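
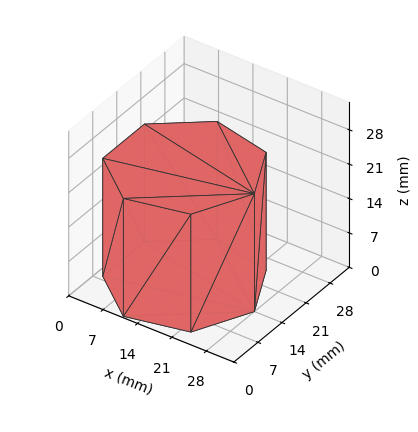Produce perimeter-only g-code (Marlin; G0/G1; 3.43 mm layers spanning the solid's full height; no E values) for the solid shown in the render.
Reading the render: the shape is a regular 7-sided prism (a cylinder approximated with 7 flat sides), circumscribed radius ≈ 14 mm, height ≈ 24 mm (dimensions read to the nearest mm from the axis ticks). For the g-code, the solid's height is divided into equal slices at the stated Δz and each level perimeter traced with G1 moves after a G0 lift.

; perimeter-only toolpath
G21 ; units = mm
G90 ; absolute positioning
G28 ; home
; layer 1
G0 Z3.43
G0 X28.00 Y14.00
G1 X22.73 Y24.95
G1 X10.88 Y27.65
G1 X1.39 Y20.07
G1 X1.39 Y7.93
G1 X10.88 Y0.35
G1 X22.73 Y3.05
G1 X28.00 Y14.00
; layer 2
G0 Z6.86
G0 X28.00 Y14.00
G1 X22.73 Y24.95
G1 X10.88 Y27.65
G1 X1.39 Y20.07
G1 X1.39 Y7.93
G1 X10.88 Y0.35
G1 X22.73 Y3.05
G1 X28.00 Y14.00
; layer 3
G0 Z10.29
G0 X28.00 Y14.00
G1 X22.73 Y24.95
G1 X10.88 Y27.65
G1 X1.39 Y20.07
G1 X1.39 Y7.93
G1 X10.88 Y0.35
G1 X22.73 Y3.05
G1 X28.00 Y14.00
; layer 4
G0 Z13.71
G0 X28.00 Y14.00
G1 X22.73 Y24.95
G1 X10.88 Y27.65
G1 X1.39 Y20.07
G1 X1.39 Y7.93
G1 X10.88 Y0.35
G1 X22.73 Y3.05
G1 X28.00 Y14.00
; layer 5
G0 Z17.14
G0 X28.00 Y14.00
G1 X22.73 Y24.95
G1 X10.88 Y27.65
G1 X1.39 Y20.07
G1 X1.39 Y7.93
G1 X10.88 Y0.35
G1 X22.73 Y3.05
G1 X28.00 Y14.00
; layer 6
G0 Z20.57
G0 X28.00 Y14.00
G1 X22.73 Y24.95
G1 X10.88 Y27.65
G1 X1.39 Y20.07
G1 X1.39 Y7.93
G1 X10.88 Y0.35
G1 X22.73 Y3.05
G1 X28.00 Y14.00
; layer 7
G0 Z24.00
G0 X28.00 Y14.00
G1 X22.73 Y24.95
G1 X10.88 Y27.65
G1 X1.39 Y20.07
G1 X1.39 Y7.93
G1 X10.88 Y0.35
G1 X22.73 Y3.05
G1 X28.00 Y14.00
M2 ; end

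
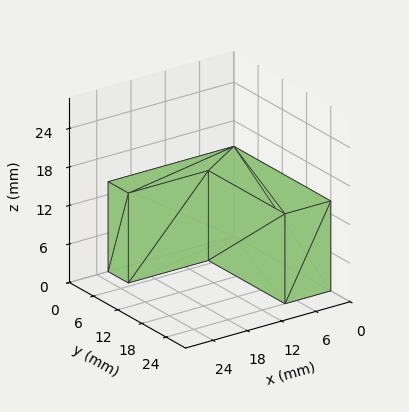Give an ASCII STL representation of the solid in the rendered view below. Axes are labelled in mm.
Reading the render: the shape is an L-shaped prism: outer 22 × 24 mm, arm thicknesses ≈ 5 mm (horizontal) and 8 mm (vertical), extruded 14 mm in z (dimensions read to the nearest mm from the axis ticks). For the STL, each face is triangulated and given an outward normal.

solid part
  facet normal 0.0000 0.0000 -1.0000
    outer loop
      vertex 22.0 5.0 0.0
      vertex 22.0 0.0 0.0
      vertex 0.0 0.0 0.0
    endloop
  endfacet
  facet normal 0.0000 0.0000 -1.0000
    outer loop
      vertex 8.0 5.0 0.0
      vertex 22.0 5.0 0.0
      vertex 0.0 0.0 0.0
    endloop
  endfacet
  facet normal 0.0000 0.0000 -1.0000
    outer loop
      vertex 8.0 24.0 0.0
      vertex 8.0 5.0 0.0
      vertex 0.0 0.0 0.0
    endloop
  endfacet
  facet normal 0.0000 0.0000 -1.0000
    outer loop
      vertex 0.0 24.0 0.0
      vertex 8.0 24.0 0.0
      vertex 0.0 0.0 0.0
    endloop
  endfacet
  facet normal 0.0000 0.0000 1.0000
    outer loop
      vertex 0.0 0.0 14.0
      vertex 22.0 0.0 14.0
      vertex 22.0 5.0 14.0
    endloop
  endfacet
  facet normal 0.0000 0.0000 1.0000
    outer loop
      vertex 0.0 0.0 14.0
      vertex 22.0 5.0 14.0
      vertex 8.0 5.0 14.0
    endloop
  endfacet
  facet normal 0.0000 0.0000 1.0000
    outer loop
      vertex 0.0 0.0 14.0
      vertex 8.0 5.0 14.0
      vertex 8.0 24.0 14.0
    endloop
  endfacet
  facet normal 0.0000 0.0000 1.0000
    outer loop
      vertex 0.0 0.0 14.0
      vertex 8.0 24.0 14.0
      vertex 0.0 24.0 14.0
    endloop
  endfacet
  facet normal 0.0000 -1.0000 0.0000
    outer loop
      vertex 0.0 0.0 0.0
      vertex 22.0 0.0 0.0
      vertex 22.0 0.0 14.0
    endloop
  endfacet
  facet normal 0.0000 -1.0000 0.0000
    outer loop
      vertex 0.0 0.0 0.0
      vertex 22.0 0.0 14.0
      vertex 0.0 0.0 14.0
    endloop
  endfacet
  facet normal 1.0000 0.0000 0.0000
    outer loop
      vertex 22.0 0.0 0.0
      vertex 22.0 5.0 0.0
      vertex 22.0 5.0 14.0
    endloop
  endfacet
  facet normal 1.0000 0.0000 0.0000
    outer loop
      vertex 22.0 0.0 0.0
      vertex 22.0 5.0 14.0
      vertex 22.0 0.0 14.0
    endloop
  endfacet
  facet normal 0.0000 1.0000 0.0000
    outer loop
      vertex 22.0 5.0 0.0
      vertex 8.0 5.0 0.0
      vertex 8.0 5.0 14.0
    endloop
  endfacet
  facet normal 0.0000 1.0000 0.0000
    outer loop
      vertex 22.0 5.0 0.0
      vertex 8.0 5.0 14.0
      vertex 22.0 5.0 14.0
    endloop
  endfacet
  facet normal 1.0000 0.0000 0.0000
    outer loop
      vertex 8.0 5.0 0.0
      vertex 8.0 24.0 0.0
      vertex 8.0 24.0 14.0
    endloop
  endfacet
  facet normal 1.0000 0.0000 0.0000
    outer loop
      vertex 8.0 5.0 0.0
      vertex 8.0 24.0 14.0
      vertex 8.0 5.0 14.0
    endloop
  endfacet
  facet normal 0.0000 1.0000 0.0000
    outer loop
      vertex 8.0 24.0 0.0
      vertex 0.0 24.0 0.0
      vertex 0.0 24.0 14.0
    endloop
  endfacet
  facet normal 0.0000 1.0000 0.0000
    outer loop
      vertex 8.0 24.0 0.0
      vertex 0.0 24.0 14.0
      vertex 8.0 24.0 14.0
    endloop
  endfacet
  facet normal -1.0000 0.0000 0.0000
    outer loop
      vertex 0.0 24.0 0.0
      vertex 0.0 0.0 0.0
      vertex 0.0 0.0 14.0
    endloop
  endfacet
  facet normal -1.0000 0.0000 0.0000
    outer loop
      vertex 0.0 24.0 0.0
      vertex 0.0 0.0 14.0
      vertex 0.0 24.0 14.0
    endloop
  endfacet
endsolid part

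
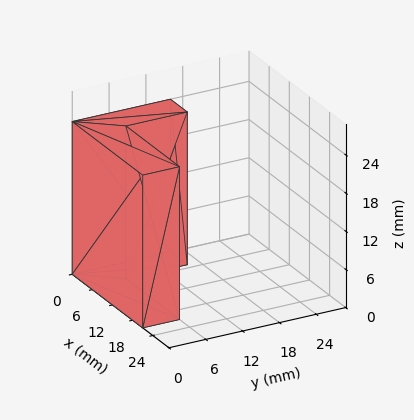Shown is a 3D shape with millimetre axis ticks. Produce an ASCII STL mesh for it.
Reading the render: the shape is an L-shaped prism: outer 21 × 16 mm, arm thicknesses ≈ 6 mm (horizontal) and 5 mm (vertical), extruded 24 mm in z (dimensions read to the nearest mm from the axis ticks). For the STL, each face is triangulated and given an outward normal.

solid part
  facet normal 0.0000 0.0000 -1.0000
    outer loop
      vertex 21.0 6.0 0.0
      vertex 21.0 0.0 0.0
      vertex 0.0 0.0 0.0
    endloop
  endfacet
  facet normal 0.0000 0.0000 -1.0000
    outer loop
      vertex 5.0 6.0 0.0
      vertex 21.0 6.0 0.0
      vertex 0.0 0.0 0.0
    endloop
  endfacet
  facet normal 0.0000 0.0000 -1.0000
    outer loop
      vertex 5.0 16.0 0.0
      vertex 5.0 6.0 0.0
      vertex 0.0 0.0 0.0
    endloop
  endfacet
  facet normal 0.0000 0.0000 -1.0000
    outer loop
      vertex 0.0 16.0 0.0
      vertex 5.0 16.0 0.0
      vertex 0.0 0.0 0.0
    endloop
  endfacet
  facet normal 0.0000 0.0000 1.0000
    outer loop
      vertex 0.0 0.0 24.0
      vertex 21.0 0.0 24.0
      vertex 21.0 6.0 24.0
    endloop
  endfacet
  facet normal 0.0000 0.0000 1.0000
    outer loop
      vertex 0.0 0.0 24.0
      vertex 21.0 6.0 24.0
      vertex 5.0 6.0 24.0
    endloop
  endfacet
  facet normal 0.0000 0.0000 1.0000
    outer loop
      vertex 0.0 0.0 24.0
      vertex 5.0 6.0 24.0
      vertex 5.0 16.0 24.0
    endloop
  endfacet
  facet normal 0.0000 0.0000 1.0000
    outer loop
      vertex 0.0 0.0 24.0
      vertex 5.0 16.0 24.0
      vertex 0.0 16.0 24.0
    endloop
  endfacet
  facet normal 0.0000 -1.0000 0.0000
    outer loop
      vertex 0.0 0.0 0.0
      vertex 21.0 0.0 0.0
      vertex 21.0 0.0 24.0
    endloop
  endfacet
  facet normal 0.0000 -1.0000 0.0000
    outer loop
      vertex 0.0 0.0 0.0
      vertex 21.0 0.0 24.0
      vertex 0.0 0.0 24.0
    endloop
  endfacet
  facet normal 1.0000 0.0000 0.0000
    outer loop
      vertex 21.0 0.0 0.0
      vertex 21.0 6.0 0.0
      vertex 21.0 6.0 24.0
    endloop
  endfacet
  facet normal 1.0000 0.0000 0.0000
    outer loop
      vertex 21.0 0.0 0.0
      vertex 21.0 6.0 24.0
      vertex 21.0 0.0 24.0
    endloop
  endfacet
  facet normal 0.0000 1.0000 0.0000
    outer loop
      vertex 21.0 6.0 0.0
      vertex 5.0 6.0 0.0
      vertex 5.0 6.0 24.0
    endloop
  endfacet
  facet normal 0.0000 1.0000 0.0000
    outer loop
      vertex 21.0 6.0 0.0
      vertex 5.0 6.0 24.0
      vertex 21.0 6.0 24.0
    endloop
  endfacet
  facet normal 1.0000 0.0000 0.0000
    outer loop
      vertex 5.0 6.0 0.0
      vertex 5.0 16.0 0.0
      vertex 5.0 16.0 24.0
    endloop
  endfacet
  facet normal 1.0000 0.0000 0.0000
    outer loop
      vertex 5.0 6.0 0.0
      vertex 5.0 16.0 24.0
      vertex 5.0 6.0 24.0
    endloop
  endfacet
  facet normal 0.0000 1.0000 0.0000
    outer loop
      vertex 5.0 16.0 0.0
      vertex 0.0 16.0 0.0
      vertex 0.0 16.0 24.0
    endloop
  endfacet
  facet normal 0.0000 1.0000 0.0000
    outer loop
      vertex 5.0 16.0 0.0
      vertex 0.0 16.0 24.0
      vertex 5.0 16.0 24.0
    endloop
  endfacet
  facet normal -1.0000 0.0000 0.0000
    outer loop
      vertex 0.0 16.0 0.0
      vertex 0.0 0.0 0.0
      vertex 0.0 0.0 24.0
    endloop
  endfacet
  facet normal -1.0000 0.0000 0.0000
    outer loop
      vertex 0.0 16.0 0.0
      vertex 0.0 0.0 24.0
      vertex 0.0 16.0 24.0
    endloop
  endfacet
endsolid part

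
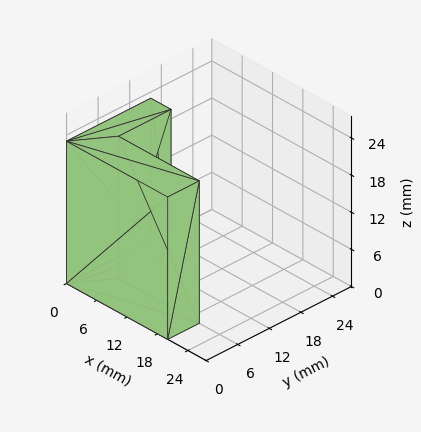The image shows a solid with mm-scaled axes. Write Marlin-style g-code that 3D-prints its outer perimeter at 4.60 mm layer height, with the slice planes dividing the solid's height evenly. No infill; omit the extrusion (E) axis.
Reading the render: the shape is an L-shaped prism: outer 20 × 16 mm, arm thicknesses ≈ 6 mm (horizontal) and 4 mm (vertical), extruded 23 mm in z (dimensions read to the nearest mm from the axis ticks). For the g-code, the solid's height is divided into equal slices at the stated Δz and each level perimeter traced with G1 moves after a G0 lift.

; perimeter-only toolpath
G21 ; units = mm
G90 ; absolute positioning
G28 ; home
; layer 1
G0 Z4.60
G0 X0.00 Y0.00
G1 X20.00 Y0.00
G1 X20.00 Y6.00
G1 X4.00 Y6.00
G1 X4.00 Y16.00
G1 X0.00 Y16.00
G1 X0.00 Y0.00
; layer 2
G0 Z9.20
G0 X0.00 Y0.00
G1 X20.00 Y0.00
G1 X20.00 Y6.00
G1 X4.00 Y6.00
G1 X4.00 Y16.00
G1 X0.00 Y16.00
G1 X0.00 Y0.00
; layer 3
G0 Z13.80
G0 X0.00 Y0.00
G1 X20.00 Y0.00
G1 X20.00 Y6.00
G1 X4.00 Y6.00
G1 X4.00 Y16.00
G1 X0.00 Y16.00
G1 X0.00 Y0.00
; layer 4
G0 Z18.40
G0 X0.00 Y0.00
G1 X20.00 Y0.00
G1 X20.00 Y6.00
G1 X4.00 Y6.00
G1 X4.00 Y16.00
G1 X0.00 Y16.00
G1 X0.00 Y0.00
; layer 5
G0 Z23.00
G0 X0.00 Y0.00
G1 X20.00 Y0.00
G1 X20.00 Y6.00
G1 X4.00 Y6.00
G1 X4.00 Y16.00
G1 X0.00 Y16.00
G1 X0.00 Y0.00
M2 ; end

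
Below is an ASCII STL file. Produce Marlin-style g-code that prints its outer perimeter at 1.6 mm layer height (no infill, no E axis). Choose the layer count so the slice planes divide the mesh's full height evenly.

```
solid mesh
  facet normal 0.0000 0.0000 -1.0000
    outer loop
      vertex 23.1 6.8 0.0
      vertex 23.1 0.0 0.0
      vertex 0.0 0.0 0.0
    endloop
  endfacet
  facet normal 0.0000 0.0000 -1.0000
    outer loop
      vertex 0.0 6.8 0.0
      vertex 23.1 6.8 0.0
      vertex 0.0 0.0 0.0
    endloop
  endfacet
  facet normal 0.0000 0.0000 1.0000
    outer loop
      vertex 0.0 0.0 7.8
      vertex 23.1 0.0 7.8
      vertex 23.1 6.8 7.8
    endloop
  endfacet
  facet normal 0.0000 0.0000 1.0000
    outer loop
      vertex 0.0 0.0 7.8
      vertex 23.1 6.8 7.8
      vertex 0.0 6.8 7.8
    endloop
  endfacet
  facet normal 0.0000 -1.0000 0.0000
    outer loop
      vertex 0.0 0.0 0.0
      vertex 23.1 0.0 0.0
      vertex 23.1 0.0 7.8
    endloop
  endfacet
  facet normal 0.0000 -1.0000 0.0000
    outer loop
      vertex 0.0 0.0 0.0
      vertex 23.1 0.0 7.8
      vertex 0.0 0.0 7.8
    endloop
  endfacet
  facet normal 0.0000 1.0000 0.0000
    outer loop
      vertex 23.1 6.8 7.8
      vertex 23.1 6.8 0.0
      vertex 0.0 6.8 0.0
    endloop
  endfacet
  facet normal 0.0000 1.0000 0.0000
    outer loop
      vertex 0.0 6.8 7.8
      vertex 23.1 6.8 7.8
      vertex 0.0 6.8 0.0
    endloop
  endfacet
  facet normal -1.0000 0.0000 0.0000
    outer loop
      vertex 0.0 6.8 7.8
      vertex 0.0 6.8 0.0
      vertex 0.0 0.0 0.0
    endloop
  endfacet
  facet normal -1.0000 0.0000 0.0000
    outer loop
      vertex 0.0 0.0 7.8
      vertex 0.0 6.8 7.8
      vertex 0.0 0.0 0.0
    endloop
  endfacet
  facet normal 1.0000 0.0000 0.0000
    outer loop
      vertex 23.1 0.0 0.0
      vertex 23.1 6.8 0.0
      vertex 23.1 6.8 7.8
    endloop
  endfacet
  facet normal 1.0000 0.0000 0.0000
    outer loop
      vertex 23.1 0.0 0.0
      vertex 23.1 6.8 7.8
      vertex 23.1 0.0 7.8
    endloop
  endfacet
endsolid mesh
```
; perimeter-only toolpath
G21 ; units = mm
G90 ; absolute positioning
G28 ; home
; layer 1
G0 Z1.6
G0 X0.0 Y0.0
G1 X23.1 Y0.0
G1 X23.1 Y6.8
G1 X0.0 Y6.8
G1 X0.0 Y0.0
; layer 2
G0 Z3.1
G0 X0.0 Y0.0
G1 X23.1 Y0.0
G1 X23.1 Y6.8
G1 X0.0 Y6.8
G1 X0.0 Y0.0
; layer 3
G0 Z4.7
G0 X0.0 Y0.0
G1 X23.1 Y0.0
G1 X23.1 Y6.8
G1 X0.0 Y6.8
G1 X0.0 Y0.0
; layer 4
G0 Z6.2
G0 X0.0 Y0.0
G1 X23.1 Y0.0
G1 X23.1 Y6.8
G1 X0.0 Y6.8
G1 X0.0 Y0.0
; layer 5
G0 Z7.8
G0 X0.0 Y0.0
G1 X23.1 Y0.0
G1 X23.1 Y6.8
G1 X0.0 Y6.8
G1 X0.0 Y0.0
M2 ; end

The solid is a rectangular box, roughly 23.1 × 6.8 mm footprint and 7.8 mm tall. Slicing at Δz = 1.6 mm — 5 equal slices spanning the solid's height, so layer i sits at z = i·h/5 — gives 5 non-empty perimeters. Each is a 4-segment closed polygon; G0 lifts to the layer z and rapids to the start vertex, then G1 traces the edges.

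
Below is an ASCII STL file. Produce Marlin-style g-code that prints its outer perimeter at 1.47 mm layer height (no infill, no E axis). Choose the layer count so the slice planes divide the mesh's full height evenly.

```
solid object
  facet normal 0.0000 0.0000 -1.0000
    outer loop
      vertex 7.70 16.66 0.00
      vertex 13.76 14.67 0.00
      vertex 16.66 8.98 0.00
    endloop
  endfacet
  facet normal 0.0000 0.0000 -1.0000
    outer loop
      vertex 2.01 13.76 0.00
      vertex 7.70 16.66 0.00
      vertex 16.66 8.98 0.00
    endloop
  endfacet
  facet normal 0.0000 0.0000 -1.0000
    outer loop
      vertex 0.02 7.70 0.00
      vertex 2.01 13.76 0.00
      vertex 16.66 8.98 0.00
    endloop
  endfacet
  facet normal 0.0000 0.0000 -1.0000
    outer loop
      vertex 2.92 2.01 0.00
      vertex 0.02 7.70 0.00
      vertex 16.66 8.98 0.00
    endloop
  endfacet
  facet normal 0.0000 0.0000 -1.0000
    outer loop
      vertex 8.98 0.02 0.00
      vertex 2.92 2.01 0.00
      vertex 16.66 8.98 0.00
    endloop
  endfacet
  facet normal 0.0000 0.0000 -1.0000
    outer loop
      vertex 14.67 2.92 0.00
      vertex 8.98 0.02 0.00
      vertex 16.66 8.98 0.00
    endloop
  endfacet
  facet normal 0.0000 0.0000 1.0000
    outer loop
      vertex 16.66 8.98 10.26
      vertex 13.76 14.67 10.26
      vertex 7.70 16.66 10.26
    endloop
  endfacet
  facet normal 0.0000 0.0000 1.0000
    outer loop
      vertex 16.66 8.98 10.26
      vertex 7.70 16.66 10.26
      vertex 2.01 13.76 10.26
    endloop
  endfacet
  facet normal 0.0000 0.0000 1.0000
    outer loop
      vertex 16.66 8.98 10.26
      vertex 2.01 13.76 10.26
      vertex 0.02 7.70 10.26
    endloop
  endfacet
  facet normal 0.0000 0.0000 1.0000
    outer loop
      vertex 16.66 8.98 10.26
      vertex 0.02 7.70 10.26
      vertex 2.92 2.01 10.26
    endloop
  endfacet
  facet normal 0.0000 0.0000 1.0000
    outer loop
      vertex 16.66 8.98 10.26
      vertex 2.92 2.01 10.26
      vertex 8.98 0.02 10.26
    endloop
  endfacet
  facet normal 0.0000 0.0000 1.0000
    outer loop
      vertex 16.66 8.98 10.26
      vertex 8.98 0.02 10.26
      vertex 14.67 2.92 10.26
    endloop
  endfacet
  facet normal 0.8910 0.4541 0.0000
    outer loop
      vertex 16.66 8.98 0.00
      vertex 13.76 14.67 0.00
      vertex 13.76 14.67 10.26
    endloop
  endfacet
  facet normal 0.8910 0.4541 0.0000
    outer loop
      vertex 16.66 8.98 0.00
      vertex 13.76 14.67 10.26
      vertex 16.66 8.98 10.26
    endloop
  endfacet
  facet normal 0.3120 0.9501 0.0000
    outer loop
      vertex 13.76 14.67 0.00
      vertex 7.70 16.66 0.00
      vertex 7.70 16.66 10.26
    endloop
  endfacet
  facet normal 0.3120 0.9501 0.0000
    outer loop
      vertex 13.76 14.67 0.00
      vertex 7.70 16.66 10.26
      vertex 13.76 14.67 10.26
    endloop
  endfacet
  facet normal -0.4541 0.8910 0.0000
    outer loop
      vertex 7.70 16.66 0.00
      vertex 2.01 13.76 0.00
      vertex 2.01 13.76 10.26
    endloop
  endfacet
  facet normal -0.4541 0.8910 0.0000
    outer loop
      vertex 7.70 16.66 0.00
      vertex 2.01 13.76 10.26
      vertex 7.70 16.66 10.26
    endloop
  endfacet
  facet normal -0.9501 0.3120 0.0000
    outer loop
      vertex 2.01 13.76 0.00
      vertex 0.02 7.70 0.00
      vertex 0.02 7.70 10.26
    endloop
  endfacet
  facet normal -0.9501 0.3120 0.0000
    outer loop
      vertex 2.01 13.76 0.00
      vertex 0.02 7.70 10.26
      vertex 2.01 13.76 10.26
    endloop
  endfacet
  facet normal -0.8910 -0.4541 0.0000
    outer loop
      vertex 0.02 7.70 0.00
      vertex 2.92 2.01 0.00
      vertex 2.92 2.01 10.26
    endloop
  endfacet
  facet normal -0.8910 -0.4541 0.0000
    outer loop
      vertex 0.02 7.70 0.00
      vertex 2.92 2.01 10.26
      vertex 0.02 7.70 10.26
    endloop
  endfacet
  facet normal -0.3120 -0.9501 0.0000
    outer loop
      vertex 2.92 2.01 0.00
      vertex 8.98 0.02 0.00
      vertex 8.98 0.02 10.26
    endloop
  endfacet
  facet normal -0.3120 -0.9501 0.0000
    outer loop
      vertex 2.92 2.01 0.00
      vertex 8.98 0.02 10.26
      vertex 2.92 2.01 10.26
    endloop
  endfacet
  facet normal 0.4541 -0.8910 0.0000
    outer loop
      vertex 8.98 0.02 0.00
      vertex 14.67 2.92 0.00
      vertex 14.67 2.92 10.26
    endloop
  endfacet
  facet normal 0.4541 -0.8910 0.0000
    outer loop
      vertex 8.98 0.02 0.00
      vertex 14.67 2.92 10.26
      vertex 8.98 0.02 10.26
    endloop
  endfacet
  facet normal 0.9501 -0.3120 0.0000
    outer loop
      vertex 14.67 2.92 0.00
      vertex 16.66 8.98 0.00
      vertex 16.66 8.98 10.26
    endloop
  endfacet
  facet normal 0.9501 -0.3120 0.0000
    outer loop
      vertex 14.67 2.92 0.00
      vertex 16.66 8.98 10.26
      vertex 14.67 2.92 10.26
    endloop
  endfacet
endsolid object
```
; perimeter-only toolpath
G21 ; units = mm
G90 ; absolute positioning
G28 ; home
; layer 1
G0 Z1.47
G0 X16.66 Y8.98
G1 X13.76 Y14.67
G1 X7.70 Y16.66
G1 X2.01 Y13.76
G1 X0.02 Y7.70
G1 X2.92 Y2.01
G1 X8.98 Y0.02
G1 X14.67 Y2.92
G1 X16.66 Y8.98
; layer 2
G0 Z2.93
G0 X16.66 Y8.98
G1 X13.76 Y14.67
G1 X7.70 Y16.66
G1 X2.01 Y13.76
G1 X0.02 Y7.70
G1 X2.92 Y2.01
G1 X8.98 Y0.02
G1 X14.67 Y2.92
G1 X16.66 Y8.98
; layer 3
G0 Z4.40
G0 X16.66 Y8.98
G1 X13.76 Y14.67
G1 X7.70 Y16.66
G1 X2.01 Y13.76
G1 X0.02 Y7.70
G1 X2.92 Y2.01
G1 X8.98 Y0.02
G1 X14.67 Y2.92
G1 X16.66 Y8.98
; layer 4
G0 Z5.86
G0 X16.66 Y8.98
G1 X13.76 Y14.67
G1 X7.70 Y16.66
G1 X2.01 Y13.76
G1 X0.02 Y7.70
G1 X2.92 Y2.01
G1 X8.98 Y0.02
G1 X14.67 Y2.92
G1 X16.66 Y8.98
; layer 5
G0 Z7.33
G0 X16.66 Y8.98
G1 X13.76 Y14.67
G1 X7.70 Y16.66
G1 X2.01 Y13.76
G1 X0.02 Y7.70
G1 X2.92 Y2.01
G1 X8.98 Y0.02
G1 X14.67 Y2.92
G1 X16.66 Y8.98
; layer 6
G0 Z8.79
G0 X16.66 Y8.98
G1 X13.76 Y14.67
G1 X7.70 Y16.66
G1 X2.01 Y13.76
G1 X0.02 Y7.70
G1 X2.92 Y2.01
G1 X8.98 Y0.02
G1 X14.67 Y2.92
G1 X16.66 Y8.98
; layer 7
G0 Z10.26
G0 X16.66 Y8.98
G1 X13.76 Y14.67
G1 X7.70 Y16.66
G1 X2.01 Y13.76
G1 X0.02 Y7.70
G1 X2.92 Y2.01
G1 X8.98 Y0.02
G1 X14.67 Y2.92
G1 X16.66 Y8.98
M2 ; end

The solid is a regular 8-sided prism (a cylinder approximated with 8 flat sides), circumscribed radius ≈ 8.34 mm, height ≈ 10.3 mm. Slicing at Δz = 1.47 mm — 7 equal slices spanning the solid's height, so layer i sits at z = i·h/7 — gives 7 non-empty perimeters. Each is a 8-segment closed polygon; G0 lifts to the layer z and rapids to the start vertex, then G1 traces the edges.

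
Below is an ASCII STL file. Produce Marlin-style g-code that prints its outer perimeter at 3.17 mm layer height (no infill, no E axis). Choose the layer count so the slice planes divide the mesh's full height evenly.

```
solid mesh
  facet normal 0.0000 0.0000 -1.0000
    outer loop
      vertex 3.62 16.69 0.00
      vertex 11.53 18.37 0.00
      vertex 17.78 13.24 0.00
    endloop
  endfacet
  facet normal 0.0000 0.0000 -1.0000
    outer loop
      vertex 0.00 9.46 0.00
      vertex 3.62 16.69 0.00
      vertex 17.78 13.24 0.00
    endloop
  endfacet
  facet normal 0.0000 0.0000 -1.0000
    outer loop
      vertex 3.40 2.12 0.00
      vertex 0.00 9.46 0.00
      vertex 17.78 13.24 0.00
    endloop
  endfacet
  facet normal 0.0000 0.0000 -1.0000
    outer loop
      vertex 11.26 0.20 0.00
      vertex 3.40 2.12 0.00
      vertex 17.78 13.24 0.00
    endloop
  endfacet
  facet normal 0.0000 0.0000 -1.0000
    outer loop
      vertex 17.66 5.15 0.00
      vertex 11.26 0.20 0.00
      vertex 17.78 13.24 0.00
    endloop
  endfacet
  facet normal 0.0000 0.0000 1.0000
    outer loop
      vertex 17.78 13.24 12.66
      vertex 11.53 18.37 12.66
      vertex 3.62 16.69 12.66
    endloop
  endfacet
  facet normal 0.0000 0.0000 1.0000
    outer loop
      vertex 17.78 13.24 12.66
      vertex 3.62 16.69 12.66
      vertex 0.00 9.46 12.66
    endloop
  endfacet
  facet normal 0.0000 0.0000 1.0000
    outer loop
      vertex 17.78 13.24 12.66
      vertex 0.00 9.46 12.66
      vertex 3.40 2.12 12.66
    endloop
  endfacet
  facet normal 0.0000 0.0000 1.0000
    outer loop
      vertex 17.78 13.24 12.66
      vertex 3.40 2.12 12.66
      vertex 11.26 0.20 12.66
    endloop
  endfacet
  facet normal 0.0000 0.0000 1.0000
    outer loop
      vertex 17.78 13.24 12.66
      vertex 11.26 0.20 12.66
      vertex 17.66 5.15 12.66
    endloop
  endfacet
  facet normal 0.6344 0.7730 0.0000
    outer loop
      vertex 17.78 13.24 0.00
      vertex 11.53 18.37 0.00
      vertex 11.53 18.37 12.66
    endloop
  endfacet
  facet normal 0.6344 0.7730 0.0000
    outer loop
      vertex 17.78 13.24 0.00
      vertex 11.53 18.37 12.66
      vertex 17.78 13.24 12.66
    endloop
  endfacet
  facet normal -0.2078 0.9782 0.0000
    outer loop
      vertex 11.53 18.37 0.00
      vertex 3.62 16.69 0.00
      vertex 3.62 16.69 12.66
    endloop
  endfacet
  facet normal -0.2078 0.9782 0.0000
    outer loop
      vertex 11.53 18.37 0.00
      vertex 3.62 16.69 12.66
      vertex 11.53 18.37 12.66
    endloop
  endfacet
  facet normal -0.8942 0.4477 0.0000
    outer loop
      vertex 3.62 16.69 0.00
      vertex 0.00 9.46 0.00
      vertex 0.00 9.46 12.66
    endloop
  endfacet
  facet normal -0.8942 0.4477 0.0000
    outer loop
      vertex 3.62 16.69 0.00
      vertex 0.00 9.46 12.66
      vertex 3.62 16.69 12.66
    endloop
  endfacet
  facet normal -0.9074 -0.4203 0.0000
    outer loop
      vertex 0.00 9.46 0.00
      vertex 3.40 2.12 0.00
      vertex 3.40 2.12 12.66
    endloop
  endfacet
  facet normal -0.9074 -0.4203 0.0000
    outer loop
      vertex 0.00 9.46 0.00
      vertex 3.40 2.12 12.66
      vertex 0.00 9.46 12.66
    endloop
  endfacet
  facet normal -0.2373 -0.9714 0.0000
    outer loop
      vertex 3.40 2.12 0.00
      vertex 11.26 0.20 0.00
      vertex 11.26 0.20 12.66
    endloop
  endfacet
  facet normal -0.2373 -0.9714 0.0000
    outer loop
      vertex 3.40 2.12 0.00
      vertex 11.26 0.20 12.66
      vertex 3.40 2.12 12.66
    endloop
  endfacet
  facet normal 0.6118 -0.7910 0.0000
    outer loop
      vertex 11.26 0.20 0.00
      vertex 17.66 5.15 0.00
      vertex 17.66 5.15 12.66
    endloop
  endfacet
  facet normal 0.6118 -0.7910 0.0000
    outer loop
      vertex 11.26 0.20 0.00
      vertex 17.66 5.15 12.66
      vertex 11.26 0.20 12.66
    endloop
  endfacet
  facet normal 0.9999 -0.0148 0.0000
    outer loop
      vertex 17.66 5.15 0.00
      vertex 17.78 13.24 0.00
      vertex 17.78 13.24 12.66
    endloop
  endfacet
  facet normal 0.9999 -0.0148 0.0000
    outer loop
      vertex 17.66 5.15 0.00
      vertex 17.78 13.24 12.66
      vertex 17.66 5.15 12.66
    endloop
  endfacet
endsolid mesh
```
; perimeter-only toolpath
G21 ; units = mm
G90 ; absolute positioning
G28 ; home
; layer 1
G0 Z3.17
G0 X17.78 Y13.24
G1 X11.53 Y18.37
G1 X3.62 Y16.69
G1 X0.00 Y9.46
G1 X3.40 Y2.12
G1 X11.26 Y0.20
G1 X17.66 Y5.15
G1 X17.78 Y13.24
; layer 2
G0 Z6.33
G0 X17.78 Y13.24
G1 X11.53 Y18.37
G1 X3.62 Y16.69
G1 X0.00 Y9.46
G1 X3.40 Y2.12
G1 X11.26 Y0.20
G1 X17.66 Y5.15
G1 X17.78 Y13.24
; layer 3
G0 Z9.50
G0 X17.78 Y13.24
G1 X11.53 Y18.37
G1 X3.62 Y16.69
G1 X0.00 Y9.46
G1 X3.40 Y2.12
G1 X11.26 Y0.20
G1 X17.66 Y5.15
G1 X17.78 Y13.24
; layer 4
G0 Z12.66
G0 X17.78 Y13.24
G1 X11.53 Y18.37
G1 X3.62 Y16.69
G1 X0.00 Y9.46
G1 X3.40 Y2.12
G1 X11.26 Y0.20
G1 X17.66 Y5.15
G1 X17.78 Y13.24
M2 ; end

The solid is a regular 7-sided prism (a cylinder approximated with 7 flat sides), circumscribed radius ≈ 9.32 mm, height ≈ 12.7 mm. Slicing at Δz = 3.17 mm — 4 equal slices spanning the solid's height, so layer i sits at z = i·h/4 — gives 4 non-empty perimeters. Each is a 7-segment closed polygon; G0 lifts to the layer z and rapids to the start vertex, then G1 traces the edges.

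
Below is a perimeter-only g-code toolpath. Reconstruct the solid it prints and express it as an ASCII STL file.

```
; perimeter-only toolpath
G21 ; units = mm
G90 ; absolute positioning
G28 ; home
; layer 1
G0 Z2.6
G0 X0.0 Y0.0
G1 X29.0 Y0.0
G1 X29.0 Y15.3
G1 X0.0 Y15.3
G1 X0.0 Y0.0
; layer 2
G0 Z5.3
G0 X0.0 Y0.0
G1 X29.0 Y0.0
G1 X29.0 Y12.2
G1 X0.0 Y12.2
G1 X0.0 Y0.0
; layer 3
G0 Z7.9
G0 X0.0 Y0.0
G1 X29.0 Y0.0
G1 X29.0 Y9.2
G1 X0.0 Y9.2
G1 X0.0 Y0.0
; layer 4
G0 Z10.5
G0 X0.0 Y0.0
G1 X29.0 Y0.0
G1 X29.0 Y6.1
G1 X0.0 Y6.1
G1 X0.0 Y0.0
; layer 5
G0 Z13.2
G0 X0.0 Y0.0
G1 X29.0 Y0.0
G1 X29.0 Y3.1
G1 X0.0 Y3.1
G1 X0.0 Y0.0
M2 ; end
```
solid part
  facet normal 0.0000 0.0000 -1.0000
    outer loop
      vertex 29.0 18.3 0.0
      vertex 29.0 0.0 0.0
      vertex 0.0 0.0 0.0
    endloop
  endfacet
  facet normal 0.0000 0.0000 -1.0000
    outer loop
      vertex 0.0 18.3 0.0
      vertex 29.0 18.3 0.0
      vertex 0.0 0.0 0.0
    endloop
  endfacet
  facet normal 0.0000 -1.0000 0.0000
    outer loop
      vertex 0.0 0.0 0.0
      vertex 29.0 0.0 0.0
      vertex 29.0 0.0 15.8
    endloop
  endfacet
  facet normal 0.0000 -1.0000 0.0000
    outer loop
      vertex 0.0 0.0 0.0
      vertex 29.0 0.0 15.8
      vertex 0.0 0.0 15.8
    endloop
  endfacet
  facet normal 0.0000 0.6535 0.7569
    outer loop
      vertex 0.0 0.0 15.8
      vertex 29.0 0.0 15.8
      vertex 29.0 18.3 0.0
    endloop
  endfacet
  facet normal 0.0000 0.6535 0.7569
    outer loop
      vertex 0.0 0.0 15.8
      vertex 29.0 18.3 0.0
      vertex 0.0 18.3 0.0
    endloop
  endfacet
  facet normal -1.0000 0.0000 0.0000
    outer loop
      vertex 0.0 0.0 15.8
      vertex 0.0 18.3 0.0
      vertex 0.0 0.0 0.0
    endloop
  endfacet
  facet normal 1.0000 0.0000 0.0000
    outer loop
      vertex 29.0 0.0 0.0
      vertex 29.0 18.3 0.0
      vertex 29.0 0.0 15.8
    endloop
  endfacet
endsolid part

The G0 Z moves step by Δz≈2.6 mm. The G1 loops shrink linearly with z, so the solid tapers from its base footprint up to z≈15.8. Closing with a flat bottom cap and the tapered top and triangulating gives 8 facets — a wedge (ramp): 29 × 18.3 mm base, rising to 15.8 mm along the y=0 edge and sloping linearly to z=0 at y=18.3.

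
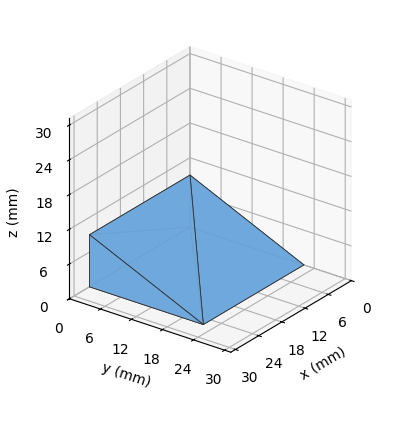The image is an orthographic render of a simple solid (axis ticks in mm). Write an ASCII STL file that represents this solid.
Reading the render: the shape is a wedge (ramp): 26 × 22 mm base, rising to 9 mm along the y=0 edge and sloping linearly to z=0 at y=22 (dimensions read to the nearest mm from the axis ticks). For the STL, each face is triangulated and given an outward normal.

solid part
  facet normal 0.0000 0.0000 -1.0000
    outer loop
      vertex 26.000 22.000 0.000
      vertex 26.000 0.000 0.000
      vertex 0.000 0.000 0.000
    endloop
  endfacet
  facet normal 0.0000 0.0000 -1.0000
    outer loop
      vertex 0.000 22.000 0.000
      vertex 26.000 22.000 0.000
      vertex 0.000 0.000 0.000
    endloop
  endfacet
  facet normal 0.0000 -1.0000 0.0000
    outer loop
      vertex 0.000 0.000 0.000
      vertex 26.000 0.000 0.000
      vertex 26.000 0.000 9.000
    endloop
  endfacet
  facet normal 0.0000 -1.0000 0.0000
    outer loop
      vertex 0.000 0.000 0.000
      vertex 26.000 0.000 9.000
      vertex 0.000 0.000 9.000
    endloop
  endfacet
  facet normal 0.0000 0.3786 0.9255
    outer loop
      vertex 0.000 0.000 9.000
      vertex 26.000 0.000 9.000
      vertex 26.000 22.000 0.000
    endloop
  endfacet
  facet normal 0.0000 0.3786 0.9255
    outer loop
      vertex 0.000 0.000 9.000
      vertex 26.000 22.000 0.000
      vertex 0.000 22.000 0.000
    endloop
  endfacet
  facet normal -1.0000 0.0000 0.0000
    outer loop
      vertex 0.000 0.000 9.000
      vertex 0.000 22.000 0.000
      vertex 0.000 0.000 0.000
    endloop
  endfacet
  facet normal 1.0000 0.0000 0.0000
    outer loop
      vertex 26.000 0.000 0.000
      vertex 26.000 22.000 0.000
      vertex 26.000 0.000 9.000
    endloop
  endfacet
endsolid part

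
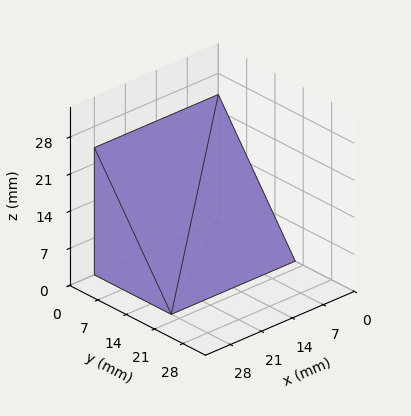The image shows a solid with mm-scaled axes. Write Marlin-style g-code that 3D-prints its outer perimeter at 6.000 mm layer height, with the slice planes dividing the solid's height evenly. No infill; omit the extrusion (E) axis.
Reading the render: the shape is a wedge (ramp): 28 × 19 mm base, rising to 24 mm along the y=0 edge and sloping linearly to z=0 at y=19 (dimensions read to the nearest mm from the axis ticks). For the g-code, the solid's height is divided into equal slices at the stated Δz and each level perimeter traced with G1 moves after a G0 lift.

; perimeter-only toolpath
G21 ; units = mm
G90 ; absolute positioning
G28 ; home
; layer 1
G0 Z6.000
G0 X0.000 Y0.000
G1 X28.000 Y0.000
G1 X28.000 Y14.250
G1 X0.000 Y14.250
G1 X0.000 Y0.000
; layer 2
G0 Z12.000
G0 X0.000 Y0.000
G1 X28.000 Y0.000
G1 X28.000 Y9.500
G1 X0.000 Y9.500
G1 X0.000 Y0.000
; layer 3
G0 Z18.000
G0 X0.000 Y0.000
G1 X28.000 Y0.000
G1 X28.000 Y4.750
G1 X0.000 Y4.750
G1 X0.000 Y0.000
M2 ; end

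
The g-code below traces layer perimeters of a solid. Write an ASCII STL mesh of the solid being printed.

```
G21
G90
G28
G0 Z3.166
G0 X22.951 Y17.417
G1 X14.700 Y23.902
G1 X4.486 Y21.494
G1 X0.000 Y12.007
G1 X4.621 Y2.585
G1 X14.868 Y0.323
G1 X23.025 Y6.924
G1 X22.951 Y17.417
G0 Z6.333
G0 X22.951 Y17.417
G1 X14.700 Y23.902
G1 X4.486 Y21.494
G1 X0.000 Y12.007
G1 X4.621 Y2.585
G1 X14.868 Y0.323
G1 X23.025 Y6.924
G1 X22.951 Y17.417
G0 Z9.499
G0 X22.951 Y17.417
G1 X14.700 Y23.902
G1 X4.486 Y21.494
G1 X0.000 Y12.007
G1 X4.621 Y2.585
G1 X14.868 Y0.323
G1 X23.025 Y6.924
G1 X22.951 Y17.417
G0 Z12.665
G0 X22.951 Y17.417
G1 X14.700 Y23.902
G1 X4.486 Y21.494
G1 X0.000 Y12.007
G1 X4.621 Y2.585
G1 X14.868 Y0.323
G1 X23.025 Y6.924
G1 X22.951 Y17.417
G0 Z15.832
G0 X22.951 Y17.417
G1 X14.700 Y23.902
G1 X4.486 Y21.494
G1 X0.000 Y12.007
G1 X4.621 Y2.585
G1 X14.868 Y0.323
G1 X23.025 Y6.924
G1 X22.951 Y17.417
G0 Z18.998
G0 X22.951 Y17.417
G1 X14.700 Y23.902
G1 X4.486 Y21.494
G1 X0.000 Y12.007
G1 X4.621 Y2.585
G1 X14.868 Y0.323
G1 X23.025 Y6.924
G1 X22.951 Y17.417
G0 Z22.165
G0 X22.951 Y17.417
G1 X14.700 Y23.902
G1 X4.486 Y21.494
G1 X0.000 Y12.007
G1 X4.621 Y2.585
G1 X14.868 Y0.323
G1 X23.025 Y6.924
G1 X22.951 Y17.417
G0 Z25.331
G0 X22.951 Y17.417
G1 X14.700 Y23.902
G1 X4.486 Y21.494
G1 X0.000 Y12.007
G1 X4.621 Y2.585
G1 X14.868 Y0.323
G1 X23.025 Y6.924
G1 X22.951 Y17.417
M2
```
solid part
  facet normal 0.0000 0.0000 -1.0000
    outer loop
      vertex 4.486 21.494 0.000
      vertex 14.700 23.902 0.000
      vertex 22.951 17.417 0.000
    endloop
  endfacet
  facet normal 0.0000 0.0000 -1.0000
    outer loop
      vertex 0.000 12.007 0.000
      vertex 4.486 21.494 0.000
      vertex 22.951 17.417 0.000
    endloop
  endfacet
  facet normal 0.0000 0.0000 -1.0000
    outer loop
      vertex 4.621 2.585 0.000
      vertex 0.000 12.007 0.000
      vertex 22.951 17.417 0.000
    endloop
  endfacet
  facet normal 0.0000 0.0000 -1.0000
    outer loop
      vertex 14.868 0.323 0.000
      vertex 4.621 2.585 0.000
      vertex 22.951 17.417 0.000
    endloop
  endfacet
  facet normal 0.0000 0.0000 -1.0000
    outer loop
      vertex 23.025 6.924 0.000
      vertex 14.868 0.323 0.000
      vertex 22.951 17.417 0.000
    endloop
  endfacet
  facet normal 0.0000 0.0000 1.0000
    outer loop
      vertex 22.951 17.417 25.331
      vertex 14.700 23.902 25.331
      vertex 4.486 21.494 25.331
    endloop
  endfacet
  facet normal 0.0000 0.0000 1.0000
    outer loop
      vertex 22.951 17.417 25.331
      vertex 4.486 21.494 25.331
      vertex 0.000 12.007 25.331
    endloop
  endfacet
  facet normal 0.0000 0.0000 1.0000
    outer loop
      vertex 22.951 17.417 25.331
      vertex 0.000 12.007 25.331
      vertex 4.621 2.585 25.331
    endloop
  endfacet
  facet normal 0.0000 0.0000 1.0000
    outer loop
      vertex 22.951 17.417 25.331
      vertex 4.621 2.585 25.331
      vertex 14.868 0.323 25.331
    endloop
  endfacet
  facet normal 0.0000 0.0000 1.0000
    outer loop
      vertex 22.951 17.417 25.331
      vertex 14.868 0.323 25.331
      vertex 23.025 6.924 25.331
    endloop
  endfacet
  facet normal 0.6179 0.7862 0.0000
    outer loop
      vertex 22.951 17.417 0.000
      vertex 14.700 23.902 0.000
      vertex 14.700 23.902 25.331
    endloop
  endfacet
  facet normal 0.6179 0.7862 0.0000
    outer loop
      vertex 22.951 17.417 0.000
      vertex 14.700 23.902 25.331
      vertex 22.951 17.417 25.331
    endloop
  endfacet
  facet normal -0.2295 0.9733 0.0000
    outer loop
      vertex 14.700 23.902 0.000
      vertex 4.486 21.494 0.000
      vertex 4.486 21.494 25.331
    endloop
  endfacet
  facet normal -0.2295 0.9733 0.0000
    outer loop
      vertex 14.700 23.902 0.000
      vertex 4.486 21.494 25.331
      vertex 14.700 23.902 25.331
    endloop
  endfacet
  facet normal -0.9040 0.4275 0.0000
    outer loop
      vertex 4.486 21.494 0.000
      vertex 0.000 12.007 0.000
      vertex 0.000 12.007 25.331
    endloop
  endfacet
  facet normal -0.9040 0.4275 0.0000
    outer loop
      vertex 4.486 21.494 0.000
      vertex 0.000 12.007 25.331
      vertex 4.486 21.494 25.331
    endloop
  endfacet
  facet normal -0.8978 -0.4403 0.0000
    outer loop
      vertex 0.000 12.007 0.000
      vertex 4.621 2.585 0.000
      vertex 4.621 2.585 25.331
    endloop
  endfacet
  facet normal -0.8978 -0.4403 0.0000
    outer loop
      vertex 0.000 12.007 0.000
      vertex 4.621 2.585 25.331
      vertex 0.000 12.007 25.331
    endloop
  endfacet
  facet normal -0.2156 -0.9765 0.0000
    outer loop
      vertex 4.621 2.585 0.000
      vertex 14.868 0.323 0.000
      vertex 14.868 0.323 25.331
    endloop
  endfacet
  facet normal -0.2156 -0.9765 0.0000
    outer loop
      vertex 4.621 2.585 0.000
      vertex 14.868 0.323 25.331
      vertex 4.621 2.585 25.331
    endloop
  endfacet
  facet normal 0.6291 -0.7774 0.0000
    outer loop
      vertex 14.868 0.323 0.000
      vertex 23.025 6.924 0.000
      vertex 23.025 6.924 25.331
    endloop
  endfacet
  facet normal 0.6291 -0.7774 0.0000
    outer loop
      vertex 14.868 0.323 0.000
      vertex 23.025 6.924 25.331
      vertex 14.868 0.323 25.331
    endloop
  endfacet
  facet normal 1.0000 0.0071 0.0000
    outer loop
      vertex 23.025 6.924 0.000
      vertex 22.951 17.417 0.000
      vertex 22.951 17.417 25.331
    endloop
  endfacet
  facet normal 1.0000 0.0071 0.0000
    outer loop
      vertex 23.025 6.924 0.000
      vertex 22.951 17.417 25.331
      vertex 23.025 6.924 25.331
    endloop
  endfacet
endsolid part

The G0 Z moves step by Δz≈3.166 mm. Every layer's G1 loop is the same polygon, so the solid is a straight extrusion of it from z=0 to z≈25.3. Closing with flat bottom and top caps and triangulating gives 24 facets — a regular 7-sided prism (a cylinder approximated with 7 flat sides), circumscribed radius ≈ 12.1 mm, height ≈ 25.3 mm.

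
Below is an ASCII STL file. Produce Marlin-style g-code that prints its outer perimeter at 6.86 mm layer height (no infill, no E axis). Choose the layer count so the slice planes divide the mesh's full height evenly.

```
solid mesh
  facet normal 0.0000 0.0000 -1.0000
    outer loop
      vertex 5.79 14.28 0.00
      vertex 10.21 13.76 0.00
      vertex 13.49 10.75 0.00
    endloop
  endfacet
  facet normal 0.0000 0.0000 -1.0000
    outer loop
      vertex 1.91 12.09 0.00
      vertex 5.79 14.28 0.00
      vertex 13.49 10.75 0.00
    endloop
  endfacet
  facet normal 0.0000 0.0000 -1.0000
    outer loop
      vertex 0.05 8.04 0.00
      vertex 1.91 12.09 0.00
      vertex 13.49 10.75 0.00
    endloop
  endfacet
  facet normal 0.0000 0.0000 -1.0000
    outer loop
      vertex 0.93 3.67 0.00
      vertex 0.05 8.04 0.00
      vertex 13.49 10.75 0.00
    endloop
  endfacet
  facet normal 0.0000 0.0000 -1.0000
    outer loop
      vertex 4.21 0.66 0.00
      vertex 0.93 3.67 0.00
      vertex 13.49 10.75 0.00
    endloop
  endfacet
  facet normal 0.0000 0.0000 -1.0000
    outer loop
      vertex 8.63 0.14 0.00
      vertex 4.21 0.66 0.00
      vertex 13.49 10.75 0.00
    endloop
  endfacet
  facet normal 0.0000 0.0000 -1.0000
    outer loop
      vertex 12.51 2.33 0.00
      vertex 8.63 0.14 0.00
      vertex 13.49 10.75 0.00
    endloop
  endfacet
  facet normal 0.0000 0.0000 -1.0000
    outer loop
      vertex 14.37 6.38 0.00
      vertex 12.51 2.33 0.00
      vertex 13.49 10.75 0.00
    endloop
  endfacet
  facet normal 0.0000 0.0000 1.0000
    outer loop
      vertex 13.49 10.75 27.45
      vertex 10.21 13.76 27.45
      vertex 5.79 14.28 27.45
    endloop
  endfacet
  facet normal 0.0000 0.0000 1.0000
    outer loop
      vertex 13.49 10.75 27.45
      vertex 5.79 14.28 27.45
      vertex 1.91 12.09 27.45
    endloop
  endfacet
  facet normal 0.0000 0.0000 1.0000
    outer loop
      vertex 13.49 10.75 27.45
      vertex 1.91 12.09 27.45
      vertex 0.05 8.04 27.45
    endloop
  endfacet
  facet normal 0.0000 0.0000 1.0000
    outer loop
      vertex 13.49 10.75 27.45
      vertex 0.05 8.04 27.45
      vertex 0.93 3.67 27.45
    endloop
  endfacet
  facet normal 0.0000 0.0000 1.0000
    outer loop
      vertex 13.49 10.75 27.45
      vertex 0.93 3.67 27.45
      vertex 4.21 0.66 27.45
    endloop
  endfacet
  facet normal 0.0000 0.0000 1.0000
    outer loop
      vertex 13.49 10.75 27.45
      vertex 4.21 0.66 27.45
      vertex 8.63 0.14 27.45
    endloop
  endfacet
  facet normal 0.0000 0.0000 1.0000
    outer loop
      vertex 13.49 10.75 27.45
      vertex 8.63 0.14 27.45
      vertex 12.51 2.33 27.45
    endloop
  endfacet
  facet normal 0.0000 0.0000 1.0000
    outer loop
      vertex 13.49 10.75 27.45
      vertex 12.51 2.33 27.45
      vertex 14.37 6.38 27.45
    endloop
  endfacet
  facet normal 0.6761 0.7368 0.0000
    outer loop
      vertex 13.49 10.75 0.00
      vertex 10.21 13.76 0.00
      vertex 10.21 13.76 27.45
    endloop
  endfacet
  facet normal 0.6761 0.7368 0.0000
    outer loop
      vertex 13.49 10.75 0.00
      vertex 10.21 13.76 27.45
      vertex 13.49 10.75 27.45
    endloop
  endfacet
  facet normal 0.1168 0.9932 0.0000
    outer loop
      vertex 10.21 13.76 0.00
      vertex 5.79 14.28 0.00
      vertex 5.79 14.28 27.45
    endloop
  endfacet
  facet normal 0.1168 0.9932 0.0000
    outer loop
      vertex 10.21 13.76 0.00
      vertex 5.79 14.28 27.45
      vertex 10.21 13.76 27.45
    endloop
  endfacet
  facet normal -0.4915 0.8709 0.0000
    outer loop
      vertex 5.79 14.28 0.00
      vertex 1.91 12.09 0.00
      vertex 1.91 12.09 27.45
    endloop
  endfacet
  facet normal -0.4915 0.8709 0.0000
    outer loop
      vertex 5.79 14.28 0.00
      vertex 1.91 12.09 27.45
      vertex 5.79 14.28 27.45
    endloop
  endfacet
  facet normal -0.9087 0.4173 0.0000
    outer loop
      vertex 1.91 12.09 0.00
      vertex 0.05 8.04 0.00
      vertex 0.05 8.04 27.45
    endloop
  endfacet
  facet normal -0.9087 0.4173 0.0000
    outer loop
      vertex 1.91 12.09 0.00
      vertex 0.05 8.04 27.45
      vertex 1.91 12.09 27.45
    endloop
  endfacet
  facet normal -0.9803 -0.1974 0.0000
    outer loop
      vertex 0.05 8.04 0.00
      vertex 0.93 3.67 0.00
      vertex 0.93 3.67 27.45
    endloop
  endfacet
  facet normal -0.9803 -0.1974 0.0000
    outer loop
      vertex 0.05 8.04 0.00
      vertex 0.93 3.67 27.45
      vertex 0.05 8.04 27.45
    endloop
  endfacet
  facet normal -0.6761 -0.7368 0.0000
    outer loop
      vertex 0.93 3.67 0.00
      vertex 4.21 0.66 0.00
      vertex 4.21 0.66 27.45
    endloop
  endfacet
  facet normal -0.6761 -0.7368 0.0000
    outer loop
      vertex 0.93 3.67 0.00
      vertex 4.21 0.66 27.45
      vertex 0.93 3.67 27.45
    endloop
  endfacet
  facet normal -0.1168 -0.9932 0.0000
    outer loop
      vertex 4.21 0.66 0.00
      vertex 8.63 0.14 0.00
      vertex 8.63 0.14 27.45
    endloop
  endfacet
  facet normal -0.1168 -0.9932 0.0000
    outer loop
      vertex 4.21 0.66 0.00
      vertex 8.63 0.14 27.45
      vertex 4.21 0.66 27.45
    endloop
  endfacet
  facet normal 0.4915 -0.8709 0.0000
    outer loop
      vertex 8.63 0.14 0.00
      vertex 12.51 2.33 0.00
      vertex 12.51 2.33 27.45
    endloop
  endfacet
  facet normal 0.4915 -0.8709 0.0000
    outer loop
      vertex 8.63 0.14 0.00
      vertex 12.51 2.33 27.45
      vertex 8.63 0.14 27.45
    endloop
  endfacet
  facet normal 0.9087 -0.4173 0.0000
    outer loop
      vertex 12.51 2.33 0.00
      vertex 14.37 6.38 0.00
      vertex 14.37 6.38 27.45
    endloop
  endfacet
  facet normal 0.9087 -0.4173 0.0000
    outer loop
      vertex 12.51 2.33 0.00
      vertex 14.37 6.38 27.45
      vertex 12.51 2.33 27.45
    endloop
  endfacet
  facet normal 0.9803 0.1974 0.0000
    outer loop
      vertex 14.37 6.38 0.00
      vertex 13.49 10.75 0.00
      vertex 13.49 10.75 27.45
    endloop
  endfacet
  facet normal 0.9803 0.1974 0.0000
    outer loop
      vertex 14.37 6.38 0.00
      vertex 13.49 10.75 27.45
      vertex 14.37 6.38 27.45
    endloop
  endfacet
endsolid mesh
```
; perimeter-only toolpath
G21 ; units = mm
G90 ; absolute positioning
G28 ; home
; layer 1
G0 Z6.86
G0 X13.49 Y10.75
G1 X10.21 Y13.76
G1 X5.79 Y14.28
G1 X1.91 Y12.09
G1 X0.05 Y8.04
G1 X0.93 Y3.67
G1 X4.21 Y0.66
G1 X8.63 Y0.14
G1 X12.51 Y2.33
G1 X14.37 Y6.38
G1 X13.49 Y10.75
; layer 2
G0 Z13.72
G0 X13.49 Y10.75
G1 X10.21 Y13.76
G1 X5.79 Y14.28
G1 X1.91 Y12.09
G1 X0.05 Y8.04
G1 X0.93 Y3.67
G1 X4.21 Y0.66
G1 X8.63 Y0.14
G1 X12.51 Y2.33
G1 X14.37 Y6.38
G1 X13.49 Y10.75
; layer 3
G0 Z20.59
G0 X13.49 Y10.75
G1 X10.21 Y13.76
G1 X5.79 Y14.28
G1 X1.91 Y12.09
G1 X0.05 Y8.04
G1 X0.93 Y3.67
G1 X4.21 Y0.66
G1 X8.63 Y0.14
G1 X12.51 Y2.33
G1 X14.37 Y6.38
G1 X13.49 Y10.75
; layer 4
G0 Z27.45
G0 X13.49 Y10.75
G1 X10.21 Y13.76
G1 X5.79 Y14.28
G1 X1.91 Y12.09
G1 X0.05 Y8.04
G1 X0.93 Y3.67
G1 X4.21 Y0.66
G1 X8.63 Y0.14
G1 X12.51 Y2.33
G1 X14.37 Y6.38
G1 X13.49 Y10.75
M2 ; end

The solid is a regular 10-sided prism (a cylinder approximated with 10 flat sides), circumscribed radius ≈ 7.21 mm, height ≈ 27.4 mm. Slicing at Δz = 6.86 mm — 4 equal slices spanning the solid's height, so layer i sits at z = i·h/4 — gives 4 non-empty perimeters. Each is a 10-segment closed polygon; G0 lifts to the layer z and rapids to the start vertex, then G1 traces the edges.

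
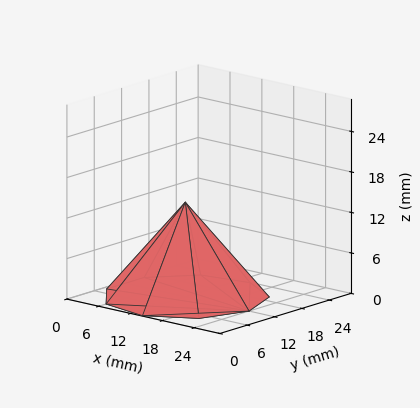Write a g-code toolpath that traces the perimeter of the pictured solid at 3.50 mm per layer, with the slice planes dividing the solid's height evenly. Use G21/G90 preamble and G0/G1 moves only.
Reading the render: the shape is a regular 9-sided pyramid, base circumscribed radius ≈ 12 mm, apex at z ≈ 14 mm (dimensions read to the nearest mm from the axis ticks). For the g-code, the solid's height is divided into equal slices at the stated Δz and each level perimeter traced with G1 moves after a G0 lift.

; perimeter-only toolpath
G21 ; units = mm
G90 ; absolute positioning
G28 ; home
; layer 1
G0 Z3.50
G0 X21.00 Y12.00
G1 X18.89 Y17.78
G1 X13.56 Y20.87
G1 X7.50 Y19.79
G1 X3.54 Y15.08
G1 X3.54 Y8.93
G1 X7.50 Y4.21
G1 X13.56 Y3.13
G1 X18.89 Y6.22
G1 X21.00 Y12.00
; layer 2
G0 Z7.00
G0 X18.00 Y12.00
G1 X16.59 Y15.86
G1 X13.04 Y17.91
G1 X9.00 Y17.20
G1 X6.36 Y14.05
G1 X6.36 Y9.95
G1 X9.00 Y6.80
G1 X13.04 Y6.09
G1 X16.59 Y8.14
G1 X18.00 Y12.00
; layer 3
G0 Z10.50
G0 X15.00 Y12.00
G1 X14.30 Y13.93
G1 X12.52 Y14.96
G1 X10.50 Y14.60
G1 X9.18 Y13.03
G1 X9.18 Y10.97
G1 X10.50 Y9.40
G1 X12.52 Y9.04
G1 X14.30 Y10.07
G1 X15.00 Y12.00
M2 ; end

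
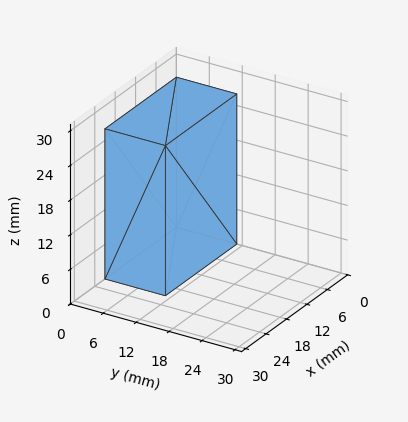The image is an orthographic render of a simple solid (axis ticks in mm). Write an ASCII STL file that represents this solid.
Reading the render: the shape is a rectangular box, roughly 21 × 11 mm footprint and 26 mm tall (dimensions read to the nearest mm from the axis ticks). For the STL, each face is triangulated and given an outward normal.

solid part
  facet normal 0.0000 0.0000 -1.0000
    outer loop
      vertex 21.00 11.00 0.00
      vertex 21.00 0.00 0.00
      vertex 0.00 0.00 0.00
    endloop
  endfacet
  facet normal 0.0000 0.0000 -1.0000
    outer loop
      vertex 0.00 11.00 0.00
      vertex 21.00 11.00 0.00
      vertex 0.00 0.00 0.00
    endloop
  endfacet
  facet normal 0.0000 0.0000 1.0000
    outer loop
      vertex 0.00 0.00 26.00
      vertex 21.00 0.00 26.00
      vertex 21.00 11.00 26.00
    endloop
  endfacet
  facet normal 0.0000 0.0000 1.0000
    outer loop
      vertex 0.00 0.00 26.00
      vertex 21.00 11.00 26.00
      vertex 0.00 11.00 26.00
    endloop
  endfacet
  facet normal 0.0000 -1.0000 0.0000
    outer loop
      vertex 0.00 0.00 0.00
      vertex 21.00 0.00 0.00
      vertex 21.00 0.00 26.00
    endloop
  endfacet
  facet normal 0.0000 -1.0000 0.0000
    outer loop
      vertex 0.00 0.00 0.00
      vertex 21.00 0.00 26.00
      vertex 0.00 0.00 26.00
    endloop
  endfacet
  facet normal 0.0000 1.0000 0.0000
    outer loop
      vertex 21.00 11.00 26.00
      vertex 21.00 11.00 0.00
      vertex 0.00 11.00 0.00
    endloop
  endfacet
  facet normal 0.0000 1.0000 0.0000
    outer loop
      vertex 0.00 11.00 26.00
      vertex 21.00 11.00 26.00
      vertex 0.00 11.00 0.00
    endloop
  endfacet
  facet normal -1.0000 0.0000 0.0000
    outer loop
      vertex 0.00 11.00 26.00
      vertex 0.00 11.00 0.00
      vertex 0.00 0.00 0.00
    endloop
  endfacet
  facet normal -1.0000 0.0000 0.0000
    outer loop
      vertex 0.00 0.00 26.00
      vertex 0.00 11.00 26.00
      vertex 0.00 0.00 0.00
    endloop
  endfacet
  facet normal 1.0000 0.0000 0.0000
    outer loop
      vertex 21.00 0.00 0.00
      vertex 21.00 11.00 0.00
      vertex 21.00 11.00 26.00
    endloop
  endfacet
  facet normal 1.0000 0.0000 0.0000
    outer loop
      vertex 21.00 0.00 0.00
      vertex 21.00 11.00 26.00
      vertex 21.00 0.00 26.00
    endloop
  endfacet
endsolid part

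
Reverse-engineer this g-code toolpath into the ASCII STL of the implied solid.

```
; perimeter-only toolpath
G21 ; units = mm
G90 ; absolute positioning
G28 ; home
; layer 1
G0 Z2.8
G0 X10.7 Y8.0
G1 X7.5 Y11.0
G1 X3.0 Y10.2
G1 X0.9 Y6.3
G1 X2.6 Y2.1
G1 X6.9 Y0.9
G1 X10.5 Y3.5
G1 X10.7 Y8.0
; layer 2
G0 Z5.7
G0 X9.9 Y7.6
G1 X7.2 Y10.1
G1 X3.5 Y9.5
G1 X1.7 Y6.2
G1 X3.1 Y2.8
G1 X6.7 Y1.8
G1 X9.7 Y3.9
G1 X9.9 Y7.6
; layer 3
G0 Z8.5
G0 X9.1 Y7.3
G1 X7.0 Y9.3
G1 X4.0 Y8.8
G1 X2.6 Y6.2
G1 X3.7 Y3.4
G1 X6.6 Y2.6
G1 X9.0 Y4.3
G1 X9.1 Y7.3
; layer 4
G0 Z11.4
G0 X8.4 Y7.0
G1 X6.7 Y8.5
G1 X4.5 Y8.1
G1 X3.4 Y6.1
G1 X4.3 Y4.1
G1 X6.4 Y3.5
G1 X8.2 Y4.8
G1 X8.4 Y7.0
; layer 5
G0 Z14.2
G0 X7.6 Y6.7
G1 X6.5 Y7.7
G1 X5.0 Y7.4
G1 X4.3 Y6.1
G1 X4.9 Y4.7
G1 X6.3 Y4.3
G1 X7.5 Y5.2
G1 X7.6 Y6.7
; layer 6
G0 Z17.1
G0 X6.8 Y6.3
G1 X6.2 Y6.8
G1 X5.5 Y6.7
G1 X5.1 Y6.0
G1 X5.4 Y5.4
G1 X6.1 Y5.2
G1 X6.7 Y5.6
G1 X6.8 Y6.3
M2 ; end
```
solid part
  facet normal 0.0000 0.0000 -1.0000
    outer loop
      vertex 2.5 10.9 0.0
      vertex 7.7 11.8 0.0
      vertex 11.5 8.3 0.0
    endloop
  endfacet
  facet normal 0.0000 0.0000 -1.0000
    outer loop
      vertex 0.0 6.3 0.0
      vertex 2.5 10.9 0.0
      vertex 11.5 8.3 0.0
    endloop
  endfacet
  facet normal 0.0000 0.0000 -1.0000
    outer loop
      vertex 2.0 1.5 0.0
      vertex 0.0 6.3 0.0
      vertex 11.5 8.3 0.0
    endloop
  endfacet
  facet normal 0.0000 0.0000 -1.0000
    outer loop
      vertex 7.0 0.1 0.0
      vertex 2.0 1.5 0.0
      vertex 11.5 8.3 0.0
    endloop
  endfacet
  facet normal 0.0000 0.0000 -1.0000
    outer loop
      vertex 11.2 3.1 0.0
      vertex 7.0 0.1 0.0
      vertex 11.5 8.3 0.0
    endloop
  endfacet
  facet normal 0.6537 0.7097 0.2627
    outer loop
      vertex 11.5 8.3 0.0
      vertex 7.7 11.8 0.0
      vertex 6.0 6.0 19.9
    endloop
  endfacet
  facet normal -0.1645 0.9507 0.2630
    outer loop
      vertex 7.7 11.8 0.0
      vertex 2.5 10.9 0.0
      vertex 6.0 6.0 19.9
    endloop
  endfacet
  facet normal -0.8478 0.4608 0.2626
    outer loop
      vertex 2.5 10.9 0.0
      vertex 0.0 6.3 0.0
      vertex 6.0 6.0 19.9
    endloop
  endfacet
  facet normal -0.8906 -0.3711 0.2629
    outer loop
      vertex 0.0 6.3 0.0
      vertex 2.0 1.5 0.0
      vertex 6.0 6.0 19.9
    endloop
  endfacet
  facet normal -0.2602 -0.9292 0.2624
    outer loop
      vertex 2.0 1.5 0.0
      vertex 7.0 0.1 0.0
      vertex 6.0 6.0 19.9
    endloop
  endfacet
  facet normal 0.5611 -0.7855 0.2611
    outer loop
      vertex 7.0 0.1 0.0
      vertex 11.2 3.1 0.0
      vertex 6.0 6.0 19.9
    endloop
  endfacet
  facet normal 0.9640 -0.0556 0.2600
    outer loop
      vertex 11.2 3.1 0.0
      vertex 11.5 8.3 0.0
      vertex 6.0 6.0 19.9
    endloop
  endfacet
endsolid part

The G0 Z moves step by Δz≈2.8 mm. The G1 loops shrink linearly with z, so the solid tapers from its base footprint up to z≈19.9. Closing with a flat bottom cap and the tapered top and triangulating gives 12 facets — a regular 7-sided pyramid, base circumscribed radius ≈ 6 mm, apex at z ≈ 19.9 mm.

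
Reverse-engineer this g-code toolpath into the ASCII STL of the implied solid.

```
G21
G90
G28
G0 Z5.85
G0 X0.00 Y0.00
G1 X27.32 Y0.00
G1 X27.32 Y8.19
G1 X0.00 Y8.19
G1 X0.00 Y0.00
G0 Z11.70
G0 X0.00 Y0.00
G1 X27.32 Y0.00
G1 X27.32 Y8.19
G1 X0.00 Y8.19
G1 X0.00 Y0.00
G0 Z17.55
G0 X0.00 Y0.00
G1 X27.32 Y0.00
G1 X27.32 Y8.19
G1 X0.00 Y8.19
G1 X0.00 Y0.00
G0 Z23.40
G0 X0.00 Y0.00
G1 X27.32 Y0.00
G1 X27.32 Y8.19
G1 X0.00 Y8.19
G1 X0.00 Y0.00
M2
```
solid part
  facet normal 0.0000 0.0000 -1.0000
    outer loop
      vertex 27.32 8.19 0.00
      vertex 27.32 0.00 0.00
      vertex 0.00 0.00 0.00
    endloop
  endfacet
  facet normal 0.0000 0.0000 -1.0000
    outer loop
      vertex 0.00 8.19 0.00
      vertex 27.32 8.19 0.00
      vertex 0.00 0.00 0.00
    endloop
  endfacet
  facet normal 0.0000 0.0000 1.0000
    outer loop
      vertex 0.00 0.00 23.40
      vertex 27.32 0.00 23.40
      vertex 27.32 8.19 23.40
    endloop
  endfacet
  facet normal 0.0000 0.0000 1.0000
    outer loop
      vertex 0.00 0.00 23.40
      vertex 27.32 8.19 23.40
      vertex 0.00 8.19 23.40
    endloop
  endfacet
  facet normal 0.0000 -1.0000 0.0000
    outer loop
      vertex 0.00 0.00 0.00
      vertex 27.32 0.00 0.00
      vertex 27.32 0.00 23.40
    endloop
  endfacet
  facet normal 0.0000 -1.0000 0.0000
    outer loop
      vertex 0.00 0.00 0.00
      vertex 27.32 0.00 23.40
      vertex 0.00 0.00 23.40
    endloop
  endfacet
  facet normal 0.0000 1.0000 0.0000
    outer loop
      vertex 27.32 8.19 23.40
      vertex 27.32 8.19 0.00
      vertex 0.00 8.19 0.00
    endloop
  endfacet
  facet normal 0.0000 1.0000 0.0000
    outer loop
      vertex 0.00 8.19 23.40
      vertex 27.32 8.19 23.40
      vertex 0.00 8.19 0.00
    endloop
  endfacet
  facet normal -1.0000 0.0000 0.0000
    outer loop
      vertex 0.00 8.19 23.40
      vertex 0.00 8.19 0.00
      vertex 0.00 0.00 0.00
    endloop
  endfacet
  facet normal -1.0000 0.0000 0.0000
    outer loop
      vertex 0.00 0.00 23.40
      vertex 0.00 8.19 23.40
      vertex 0.00 0.00 0.00
    endloop
  endfacet
  facet normal 1.0000 0.0000 0.0000
    outer loop
      vertex 27.32 0.00 0.00
      vertex 27.32 8.19 0.00
      vertex 27.32 8.19 23.40
    endloop
  endfacet
  facet normal 1.0000 0.0000 0.0000
    outer loop
      vertex 27.32 0.00 0.00
      vertex 27.32 8.19 23.40
      vertex 27.32 0.00 23.40
    endloop
  endfacet
endsolid part

The G0 Z moves step by Δz≈5.85 mm. Every layer's G1 loop is the same polygon, so the solid is a straight extrusion of it from z=0 to z≈23.4. Closing with flat bottom and top caps and triangulating gives 12 facets — a rectangular box, roughly 27.3 × 8.19 mm footprint and 23.4 mm tall.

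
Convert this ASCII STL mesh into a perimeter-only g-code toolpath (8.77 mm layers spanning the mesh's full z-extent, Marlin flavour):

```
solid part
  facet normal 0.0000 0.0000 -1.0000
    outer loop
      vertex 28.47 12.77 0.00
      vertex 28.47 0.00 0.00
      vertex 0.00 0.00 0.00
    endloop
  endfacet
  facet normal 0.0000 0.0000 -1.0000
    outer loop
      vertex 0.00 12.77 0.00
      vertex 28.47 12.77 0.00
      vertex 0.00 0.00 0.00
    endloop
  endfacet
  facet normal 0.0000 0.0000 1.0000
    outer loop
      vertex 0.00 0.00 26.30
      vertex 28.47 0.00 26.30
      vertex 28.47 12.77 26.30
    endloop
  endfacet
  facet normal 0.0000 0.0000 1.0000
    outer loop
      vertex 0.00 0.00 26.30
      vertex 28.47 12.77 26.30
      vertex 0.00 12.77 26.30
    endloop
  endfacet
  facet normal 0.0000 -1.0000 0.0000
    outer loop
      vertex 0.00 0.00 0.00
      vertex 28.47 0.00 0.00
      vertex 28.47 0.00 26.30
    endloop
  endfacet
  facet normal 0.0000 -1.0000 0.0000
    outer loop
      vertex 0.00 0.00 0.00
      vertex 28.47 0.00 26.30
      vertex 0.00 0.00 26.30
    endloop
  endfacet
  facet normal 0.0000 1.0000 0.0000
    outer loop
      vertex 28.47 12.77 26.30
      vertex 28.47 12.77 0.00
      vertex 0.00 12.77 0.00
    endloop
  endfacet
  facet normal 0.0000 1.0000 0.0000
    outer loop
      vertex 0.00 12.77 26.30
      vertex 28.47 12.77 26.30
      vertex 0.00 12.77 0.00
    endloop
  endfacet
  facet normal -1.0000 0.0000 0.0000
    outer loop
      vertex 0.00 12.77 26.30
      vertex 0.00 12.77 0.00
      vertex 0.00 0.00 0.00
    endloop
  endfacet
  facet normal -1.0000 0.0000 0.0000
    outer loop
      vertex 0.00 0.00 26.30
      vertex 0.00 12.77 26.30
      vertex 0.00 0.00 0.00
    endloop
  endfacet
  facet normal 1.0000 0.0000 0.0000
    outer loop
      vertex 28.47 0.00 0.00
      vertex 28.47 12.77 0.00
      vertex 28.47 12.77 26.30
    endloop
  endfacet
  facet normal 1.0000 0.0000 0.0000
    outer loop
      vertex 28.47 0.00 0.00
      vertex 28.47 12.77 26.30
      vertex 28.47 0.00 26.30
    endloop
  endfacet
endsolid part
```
; perimeter-only toolpath
G21 ; units = mm
G90 ; absolute positioning
G28 ; home
; layer 1
G0 Z8.77
G0 X0.00 Y0.00
G1 X28.47 Y0.00
G1 X28.47 Y12.77
G1 X0.00 Y12.77
G1 X0.00 Y0.00
; layer 2
G0 Z17.53
G0 X0.00 Y0.00
G1 X28.47 Y0.00
G1 X28.47 Y12.77
G1 X0.00 Y12.77
G1 X0.00 Y0.00
; layer 3
G0 Z26.30
G0 X0.00 Y0.00
G1 X28.47 Y0.00
G1 X28.47 Y12.77
G1 X0.00 Y12.77
G1 X0.00 Y0.00
M2 ; end

The solid is a rectangular box, roughly 28.5 × 12.8 mm footprint and 26.3 mm tall. Slicing at Δz = 8.77 mm — 3 equal slices spanning the solid's height, so layer i sits at z = i·h/3 — gives 3 non-empty perimeters. Each is a 4-segment closed polygon; G0 lifts to the layer z and rapids to the start vertex, then G1 traces the edges.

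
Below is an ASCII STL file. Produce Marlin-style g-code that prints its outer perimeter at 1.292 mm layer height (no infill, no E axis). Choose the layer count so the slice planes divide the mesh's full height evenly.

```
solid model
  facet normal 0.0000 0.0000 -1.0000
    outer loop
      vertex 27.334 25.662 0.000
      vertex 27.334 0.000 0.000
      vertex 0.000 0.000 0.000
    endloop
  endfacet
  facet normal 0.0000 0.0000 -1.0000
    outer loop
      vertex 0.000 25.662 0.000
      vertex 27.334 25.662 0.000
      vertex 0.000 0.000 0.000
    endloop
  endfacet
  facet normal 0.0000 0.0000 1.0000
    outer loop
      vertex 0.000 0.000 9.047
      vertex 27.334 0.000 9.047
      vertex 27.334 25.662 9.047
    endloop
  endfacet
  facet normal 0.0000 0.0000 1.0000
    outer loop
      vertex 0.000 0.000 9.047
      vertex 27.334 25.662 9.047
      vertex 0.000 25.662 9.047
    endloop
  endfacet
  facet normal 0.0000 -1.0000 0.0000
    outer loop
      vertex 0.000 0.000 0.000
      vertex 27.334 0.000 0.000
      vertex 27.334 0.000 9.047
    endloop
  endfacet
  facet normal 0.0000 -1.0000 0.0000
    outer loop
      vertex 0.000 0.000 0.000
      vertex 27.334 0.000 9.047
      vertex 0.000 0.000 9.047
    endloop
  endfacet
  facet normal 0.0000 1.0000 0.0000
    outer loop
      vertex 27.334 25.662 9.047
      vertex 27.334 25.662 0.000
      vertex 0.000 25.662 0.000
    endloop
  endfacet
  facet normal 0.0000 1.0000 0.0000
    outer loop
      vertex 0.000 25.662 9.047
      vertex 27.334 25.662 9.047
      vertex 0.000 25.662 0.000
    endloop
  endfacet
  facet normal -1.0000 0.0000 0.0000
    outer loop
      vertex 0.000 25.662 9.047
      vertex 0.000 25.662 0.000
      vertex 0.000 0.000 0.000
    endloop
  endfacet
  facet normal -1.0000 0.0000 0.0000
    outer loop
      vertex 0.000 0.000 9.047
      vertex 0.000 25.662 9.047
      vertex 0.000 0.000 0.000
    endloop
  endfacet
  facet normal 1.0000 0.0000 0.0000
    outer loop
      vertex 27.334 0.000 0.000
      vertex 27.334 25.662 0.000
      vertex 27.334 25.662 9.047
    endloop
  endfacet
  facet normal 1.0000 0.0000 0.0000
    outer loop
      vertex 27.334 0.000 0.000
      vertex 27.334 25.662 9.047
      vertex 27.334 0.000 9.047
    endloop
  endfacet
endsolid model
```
; perimeter-only toolpath
G21 ; units = mm
G90 ; absolute positioning
G28 ; home
; layer 1
G0 Z1.292
G0 X0.000 Y0.000
G1 X27.334 Y0.000
G1 X27.334 Y25.662
G1 X0.000 Y25.662
G1 X0.000 Y0.000
; layer 2
G0 Z2.585
G0 X0.000 Y0.000
G1 X27.334 Y0.000
G1 X27.334 Y25.662
G1 X0.000 Y25.662
G1 X0.000 Y0.000
; layer 3
G0 Z3.877
G0 X0.000 Y0.000
G1 X27.334 Y0.000
G1 X27.334 Y25.662
G1 X0.000 Y25.662
G1 X0.000 Y0.000
; layer 4
G0 Z5.170
G0 X0.000 Y0.000
G1 X27.334 Y0.000
G1 X27.334 Y25.662
G1 X0.000 Y25.662
G1 X0.000 Y0.000
; layer 5
G0 Z6.462
G0 X0.000 Y0.000
G1 X27.334 Y0.000
G1 X27.334 Y25.662
G1 X0.000 Y25.662
G1 X0.000 Y0.000
; layer 6
G0 Z7.755
G0 X0.000 Y0.000
G1 X27.334 Y0.000
G1 X27.334 Y25.662
G1 X0.000 Y25.662
G1 X0.000 Y0.000
; layer 7
G0 Z9.047
G0 X0.000 Y0.000
G1 X27.334 Y0.000
G1 X27.334 Y25.662
G1 X0.000 Y25.662
G1 X0.000 Y0.000
M2 ; end

The solid is a rectangular box, roughly 27.3 × 25.7 mm footprint and 9.05 mm tall. Slicing at Δz = 1.292 mm — 7 equal slices spanning the solid's height, so layer i sits at z = i·h/7 — gives 7 non-empty perimeters. Each is a 4-segment closed polygon; G0 lifts to the layer z and rapids to the start vertex, then G1 traces the edges.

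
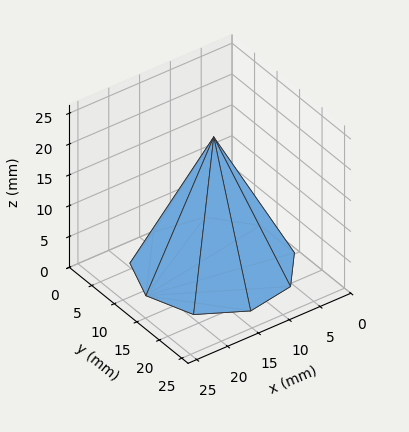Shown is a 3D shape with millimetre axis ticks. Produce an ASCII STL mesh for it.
Reading the render: the shape is a regular 9-sided pyramid, base circumscribed radius ≈ 11 mm, apex at z ≈ 21 mm (dimensions read to the nearest mm from the axis ticks). For the STL, each face is triangulated and given an outward normal.

solid part
  facet normal 0.0000 0.0000 -1.0000
    outer loop
      vertex 12.91 21.83 0.00
      vertex 19.43 18.07 0.00
      vertex 22.00 11.00 0.00
    endloop
  endfacet
  facet normal 0.0000 0.0000 -1.0000
    outer loop
      vertex 5.50 20.53 0.00
      vertex 12.91 21.83 0.00
      vertex 22.00 11.00 0.00
    endloop
  endfacet
  facet normal 0.0000 0.0000 -1.0000
    outer loop
      vertex 0.66 14.76 0.00
      vertex 5.50 20.53 0.00
      vertex 22.00 11.00 0.00
    endloop
  endfacet
  facet normal 0.0000 0.0000 -1.0000
    outer loop
      vertex 0.66 7.24 0.00
      vertex 0.66 14.76 0.00
      vertex 22.00 11.00 0.00
    endloop
  endfacet
  facet normal 0.0000 0.0000 -1.0000
    outer loop
      vertex 5.50 1.47 0.00
      vertex 0.66 7.24 0.00
      vertex 22.00 11.00 0.00
    endloop
  endfacet
  facet normal 0.0000 0.0000 -1.0000
    outer loop
      vertex 12.91 0.17 0.00
      vertex 5.50 1.47 0.00
      vertex 22.00 11.00 0.00
    endloop
  endfacet
  facet normal 0.0000 0.0000 -1.0000
    outer loop
      vertex 19.43 3.93 0.00
      vertex 12.91 0.17 0.00
      vertex 22.00 11.00 0.00
    endloop
  endfacet
  facet normal 0.8432 0.3065 0.4417
    outer loop
      vertex 22.00 11.00 0.00
      vertex 19.43 18.07 0.00
      vertex 11.00 11.00 21.00
    endloop
  endfacet
  facet normal 0.4482 0.7772 0.4416
    outer loop
      vertex 19.43 18.07 0.00
      vertex 12.91 21.83 0.00
      vertex 11.00 11.00 21.00
    endloop
  endfacet
  facet normal -0.1550 0.8837 0.4416
    outer loop
      vertex 12.91 21.83 0.00
      vertex 5.50 20.53 0.00
      vertex 11.00 11.00 21.00
    endloop
  endfacet
  facet normal -0.6874 0.5766 0.4417
    outer loop
      vertex 5.50 20.53 0.00
      vertex 0.66 14.76 0.00
      vertex 11.00 11.00 21.00
    endloop
  endfacet
  facet normal -0.8971 0.0000 0.4417
    outer loop
      vertex 0.66 14.76 0.00
      vertex 0.66 7.24 0.00
      vertex 11.00 11.00 21.00
    endloop
  endfacet
  facet normal -0.6874 -0.5766 0.4417
    outer loop
      vertex 0.66 7.24 0.00
      vertex 5.50 1.47 0.00
      vertex 11.00 11.00 21.00
    endloop
  endfacet
  facet normal -0.1550 -0.8837 0.4416
    outer loop
      vertex 5.50 1.47 0.00
      vertex 12.91 0.17 0.00
      vertex 11.00 11.00 21.00
    endloop
  endfacet
  facet normal 0.4482 -0.7772 0.4416
    outer loop
      vertex 12.91 0.17 0.00
      vertex 19.43 3.93 0.00
      vertex 11.00 11.00 21.00
    endloop
  endfacet
  facet normal 0.8432 -0.3065 0.4417
    outer loop
      vertex 19.43 3.93 0.00
      vertex 22.00 11.00 0.00
      vertex 11.00 11.00 21.00
    endloop
  endfacet
endsolid part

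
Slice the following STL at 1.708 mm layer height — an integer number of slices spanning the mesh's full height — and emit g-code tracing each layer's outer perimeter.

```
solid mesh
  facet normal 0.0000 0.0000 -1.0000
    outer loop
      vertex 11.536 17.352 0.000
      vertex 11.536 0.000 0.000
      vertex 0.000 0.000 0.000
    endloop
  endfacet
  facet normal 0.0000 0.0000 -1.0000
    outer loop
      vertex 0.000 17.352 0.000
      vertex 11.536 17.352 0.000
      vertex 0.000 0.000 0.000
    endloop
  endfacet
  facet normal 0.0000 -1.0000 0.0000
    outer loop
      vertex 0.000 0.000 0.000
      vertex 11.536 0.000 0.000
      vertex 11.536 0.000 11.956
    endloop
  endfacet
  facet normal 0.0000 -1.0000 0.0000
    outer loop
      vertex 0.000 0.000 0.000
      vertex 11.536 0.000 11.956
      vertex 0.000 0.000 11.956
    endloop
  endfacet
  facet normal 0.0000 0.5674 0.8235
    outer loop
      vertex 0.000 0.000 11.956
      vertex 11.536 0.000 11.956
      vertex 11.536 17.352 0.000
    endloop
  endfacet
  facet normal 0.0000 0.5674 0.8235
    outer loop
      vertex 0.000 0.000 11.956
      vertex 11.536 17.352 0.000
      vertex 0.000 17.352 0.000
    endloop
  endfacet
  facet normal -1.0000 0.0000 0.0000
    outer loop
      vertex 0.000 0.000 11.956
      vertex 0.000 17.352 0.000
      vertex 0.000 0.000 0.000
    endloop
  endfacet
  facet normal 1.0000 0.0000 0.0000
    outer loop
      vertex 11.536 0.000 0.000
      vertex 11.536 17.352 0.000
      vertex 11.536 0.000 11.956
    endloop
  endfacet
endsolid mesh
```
; perimeter-only toolpath
G21 ; units = mm
G90 ; absolute positioning
G28 ; home
; layer 1
G0 Z1.708
G0 X0.000 Y0.000
G1 X11.536 Y0.000
G1 X11.536 Y14.873
G1 X0.000 Y14.873
G1 X0.000 Y0.000
; layer 2
G0 Z3.416
G0 X0.000 Y0.000
G1 X11.536 Y0.000
G1 X11.536 Y12.394
G1 X0.000 Y12.394
G1 X0.000 Y0.000
; layer 3
G0 Z5.124
G0 X0.000 Y0.000
G1 X11.536 Y0.000
G1 X11.536 Y9.915
G1 X0.000 Y9.915
G1 X0.000 Y0.000
; layer 4
G0 Z6.832
G0 X0.000 Y0.000
G1 X11.536 Y0.000
G1 X11.536 Y7.437
G1 X0.000 Y7.437
G1 X0.000 Y0.000
; layer 5
G0 Z8.540
G0 X0.000 Y0.000
G1 X11.536 Y0.000
G1 X11.536 Y4.958
G1 X0.000 Y4.958
G1 X0.000 Y0.000
; layer 6
G0 Z10.248
G0 X0.000 Y0.000
G1 X11.536 Y0.000
G1 X11.536 Y2.479
G1 X0.000 Y2.479
G1 X0.000 Y0.000
M2 ; end

The solid is a wedge (ramp): 11.5 × 17.4 mm base, rising to 12 mm along the y=0 edge and sloping linearly to z=0 at y=17.4. Slicing at Δz = 1.708 mm — 7 equal slices spanning the solid's height, so layer i sits at z = i·h/7 — gives 6 non-empty perimeters. Each is a 4-segment closed polygon; G0 lifts to the layer z and rapids to the start vertex, then G1 traces the edges. The cross-section shrinks linearly with z (the slice at the apex is degenerate and omitted).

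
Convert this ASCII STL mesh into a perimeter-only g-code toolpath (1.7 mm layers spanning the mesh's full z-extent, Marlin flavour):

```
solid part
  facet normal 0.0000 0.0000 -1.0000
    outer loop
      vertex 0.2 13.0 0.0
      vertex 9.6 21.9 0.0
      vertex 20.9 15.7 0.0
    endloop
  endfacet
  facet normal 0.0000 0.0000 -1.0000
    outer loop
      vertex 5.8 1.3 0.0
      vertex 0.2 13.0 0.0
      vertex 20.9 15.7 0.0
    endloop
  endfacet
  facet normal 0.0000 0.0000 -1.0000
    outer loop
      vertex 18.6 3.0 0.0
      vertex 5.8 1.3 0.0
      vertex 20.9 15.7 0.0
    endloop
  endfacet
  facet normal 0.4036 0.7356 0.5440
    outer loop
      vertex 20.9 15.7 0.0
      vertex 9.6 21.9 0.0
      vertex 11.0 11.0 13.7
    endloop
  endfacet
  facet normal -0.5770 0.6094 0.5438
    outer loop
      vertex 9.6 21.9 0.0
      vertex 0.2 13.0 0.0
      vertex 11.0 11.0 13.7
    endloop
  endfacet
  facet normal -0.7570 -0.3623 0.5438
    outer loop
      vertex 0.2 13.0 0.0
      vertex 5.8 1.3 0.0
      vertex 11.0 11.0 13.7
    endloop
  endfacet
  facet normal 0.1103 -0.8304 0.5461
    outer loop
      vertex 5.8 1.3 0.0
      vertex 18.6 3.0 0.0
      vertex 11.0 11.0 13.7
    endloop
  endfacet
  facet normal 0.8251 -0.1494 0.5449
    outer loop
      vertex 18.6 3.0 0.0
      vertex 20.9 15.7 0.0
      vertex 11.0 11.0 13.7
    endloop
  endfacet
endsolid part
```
; perimeter-only toolpath
G21 ; units = mm
G90 ; absolute positioning
G28 ; home
; layer 1
G0 Z1.7
G0 X19.7 Y15.1
G1 X9.8 Y20.5
G1 X1.6 Y12.8
G1 X6.5 Y2.5
G1 X17.7 Y4.0
G1 X19.7 Y15.1
; layer 2
G0 Z3.4
G0 X18.4 Y14.5
G1 X9.9 Y19.2
G1 X2.9 Y12.5
G1 X7.1 Y3.7
G1 X16.7 Y5.0
G1 X18.4 Y14.5
; layer 3
G0 Z5.1
G0 X17.2 Y13.9
G1 X10.1 Y17.8
G1 X4.2 Y12.2
G1 X7.8 Y4.9
G1 X15.8 Y6.0
G1 X17.2 Y13.9
; layer 4
G0 Z6.8
G0 X15.9 Y13.3
G1 X10.3 Y16.4
G1 X5.6 Y12.0
G1 X8.4 Y6.2
G1 X14.8 Y7.0
G1 X15.9 Y13.3
; layer 5
G0 Z8.6
G0 X14.7 Y12.8
G1 X10.5 Y15.1
G1 X7.0 Y11.8
G1 X9.1 Y7.4
G1 X13.9 Y8.0
G1 X14.7 Y12.8
; layer 6
G0 Z10.3
G0 X13.5 Y12.2
G1 X10.6 Y13.7
G1 X8.3 Y11.5
G1 X9.7 Y8.6
G1 X12.9 Y9.0
G1 X13.5 Y12.2
; layer 7
G0 Z12.0
G0 X12.2 Y11.6
G1 X10.8 Y12.4
G1 X9.7 Y11.2
G1 X10.3 Y9.8
G1 X11.9 Y10.0
G1 X12.2 Y11.6
M2 ; end

The solid is a regular 5-sided pyramid, base circumscribed radius ≈ 11 mm, apex at z ≈ 13.7 mm. Slicing at Δz = 1.7 mm — 8 equal slices spanning the solid's height, so layer i sits at z = i·h/8 — gives 7 non-empty perimeters. Each is a 5-segment closed polygon; G0 lifts to the layer z and rapids to the start vertex, then G1 traces the edges. The cross-section shrinks linearly with z (the slice at the apex is degenerate and omitted).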